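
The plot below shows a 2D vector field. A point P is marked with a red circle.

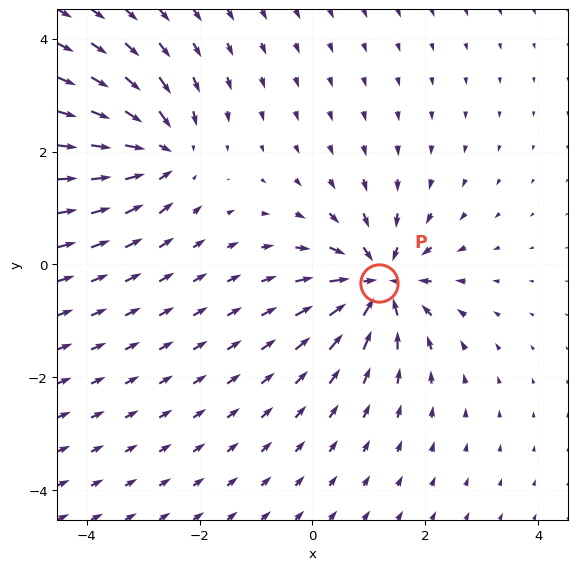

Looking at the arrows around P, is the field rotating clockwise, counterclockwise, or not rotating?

not rotating

Near P at (1.2, -0.3) the arrows show no circulation. The curl there is ≈0.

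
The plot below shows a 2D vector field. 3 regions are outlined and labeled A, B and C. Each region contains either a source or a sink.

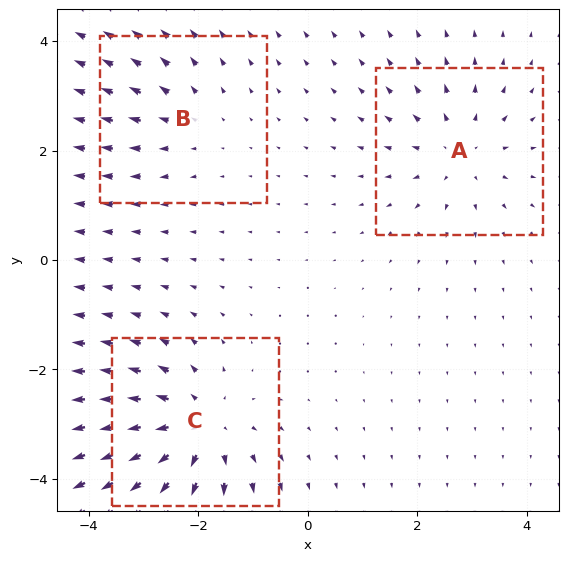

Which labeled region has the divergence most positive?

Divergence at each region's feature centre — A: about +3, B: about +2, C: about +4. Region C is most positive.

C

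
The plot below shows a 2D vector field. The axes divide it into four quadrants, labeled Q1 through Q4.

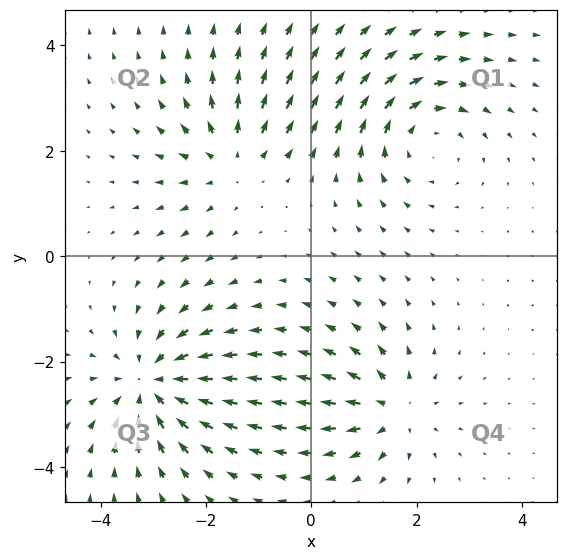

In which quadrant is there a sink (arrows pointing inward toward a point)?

The sink sits at approximately (-3.0, -2.4), which lies in quadrant Q3. The divergence there is about -4, negative as expected for a sink.

Q3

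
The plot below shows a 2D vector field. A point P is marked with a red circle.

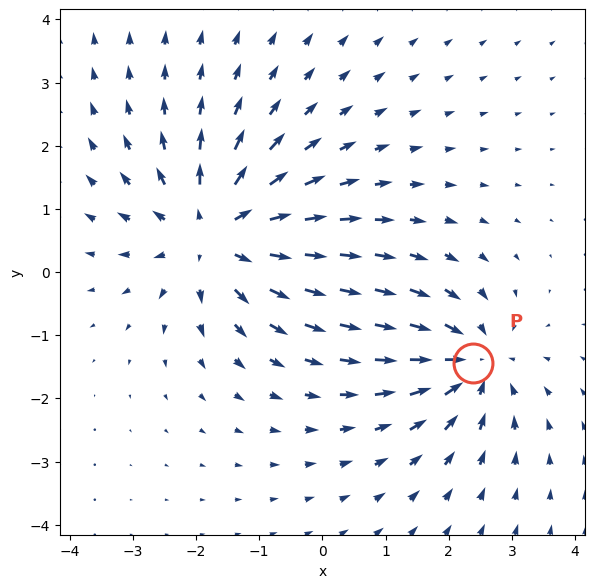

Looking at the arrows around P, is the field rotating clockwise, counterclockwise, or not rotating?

not rotating

Near P at (2.4, -1.4) the arrows show no circulation. The curl there is ≈0.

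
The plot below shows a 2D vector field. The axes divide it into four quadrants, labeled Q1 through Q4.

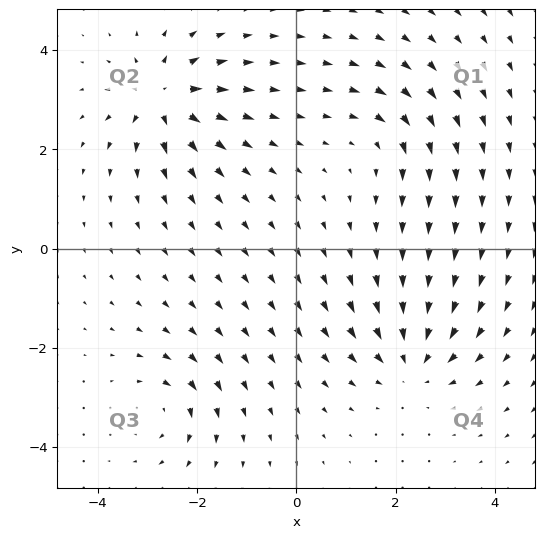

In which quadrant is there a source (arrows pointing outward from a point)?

Q2

The source sits at approximately (-2.7, 3.0), which lies in quadrant Q2. The divergence there is about +7, positive as expected for a source.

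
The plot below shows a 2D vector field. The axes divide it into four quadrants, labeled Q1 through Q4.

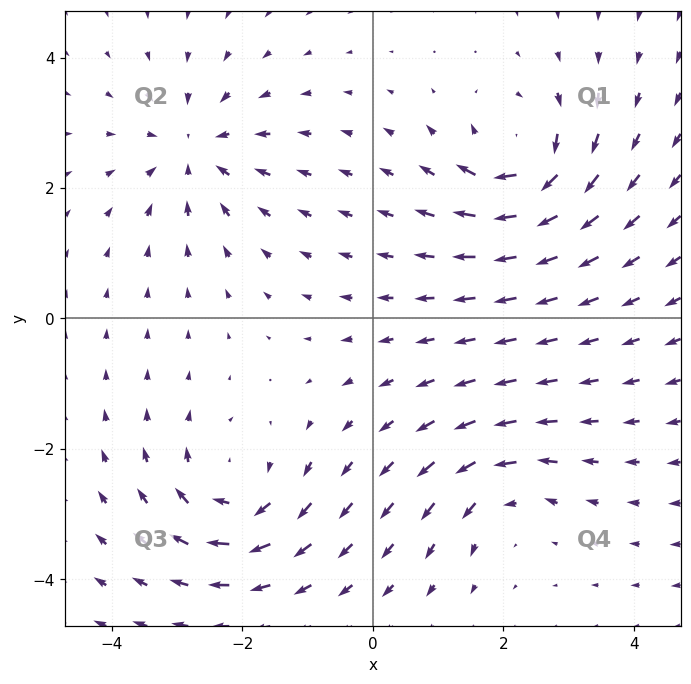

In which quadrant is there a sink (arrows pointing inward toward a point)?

The sink sits at approximately (-2.7, 2.6), which lies in quadrant Q2. The divergence there is about -5, negative as expected for a sink.

Q2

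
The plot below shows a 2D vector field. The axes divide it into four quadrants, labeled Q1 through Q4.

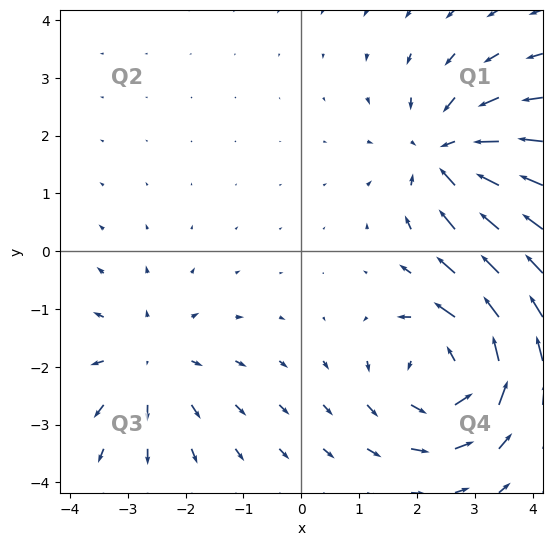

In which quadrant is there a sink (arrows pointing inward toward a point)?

Q1

The sink sits at approximately (2.5, 1.7), which lies in quadrant Q1. The divergence there is about -5, negative as expected for a sink.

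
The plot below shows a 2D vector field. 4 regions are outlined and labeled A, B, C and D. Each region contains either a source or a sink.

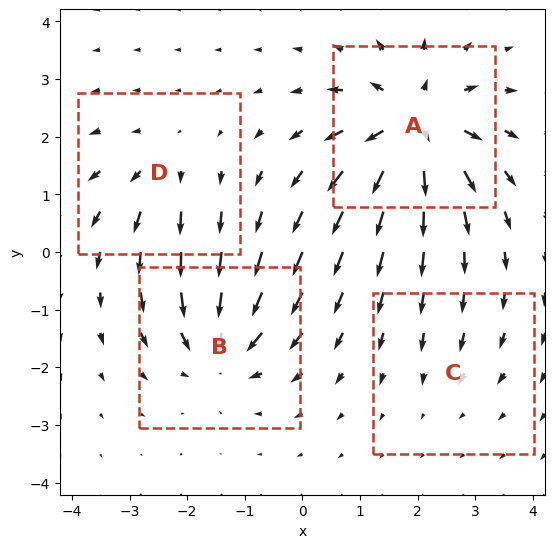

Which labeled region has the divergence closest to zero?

C

Divergence at each region's feature centre — A: about +8, B: about -6, C: about -2, D: about +4. Region C is closest to zero.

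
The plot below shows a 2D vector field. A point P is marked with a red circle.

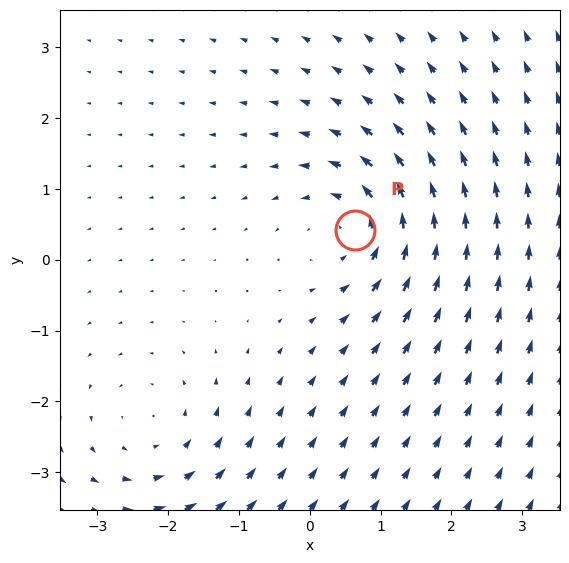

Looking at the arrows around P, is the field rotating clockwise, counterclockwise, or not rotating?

counterclockwise

Near P at (0.6, 0.4) the arrows circulate counterclockwise. The curl (z-component) there is about +5; positive curl means counterclockwise rotation.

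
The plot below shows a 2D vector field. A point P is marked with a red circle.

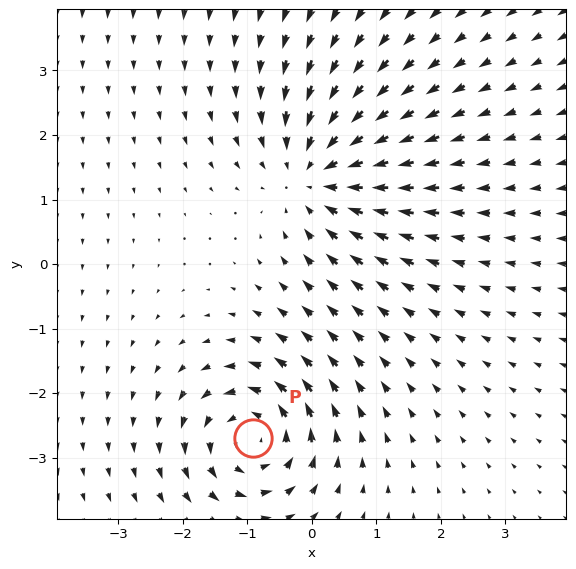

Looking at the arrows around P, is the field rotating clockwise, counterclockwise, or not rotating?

Near P at (-0.9, -2.7) the arrows circulate counterclockwise. The curl (z-component) there is about +5; positive curl means counterclockwise rotation.

counterclockwise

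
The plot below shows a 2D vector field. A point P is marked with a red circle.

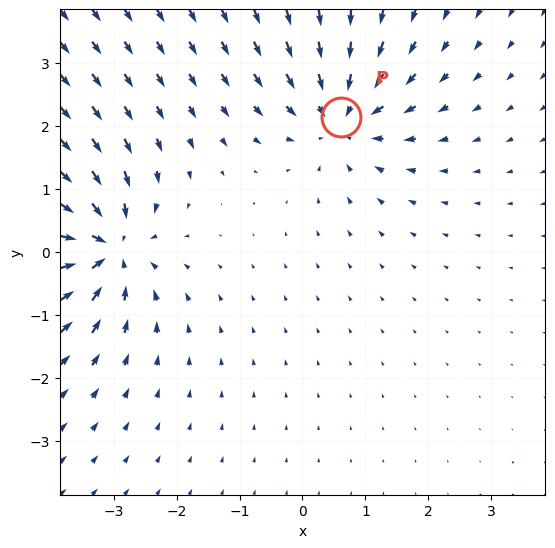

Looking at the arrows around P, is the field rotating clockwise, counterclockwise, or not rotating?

not rotating

Near P at (0.6, 2.1) the arrows show no circulation. The curl there is ≈0.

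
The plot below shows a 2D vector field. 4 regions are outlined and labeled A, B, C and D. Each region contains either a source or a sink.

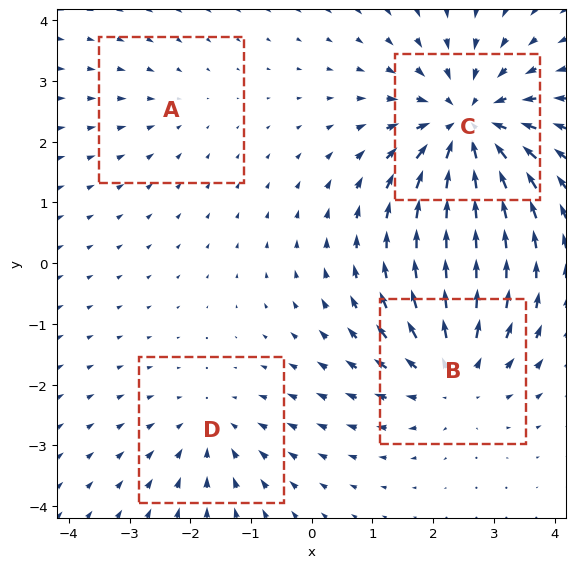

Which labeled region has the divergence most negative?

Divergence at each region's feature centre — A: about -2, B: about +5, C: about -7, D: about -3. Region C is most negative.

C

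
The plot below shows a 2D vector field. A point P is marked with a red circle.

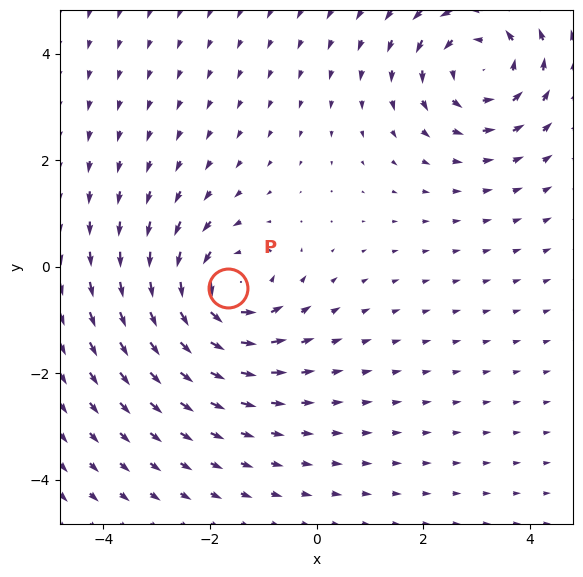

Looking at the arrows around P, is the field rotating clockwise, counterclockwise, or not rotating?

counterclockwise

Near P at (-1.7, -0.4) the arrows circulate counterclockwise. The curl (z-component) there is about +4; positive curl means counterclockwise rotation.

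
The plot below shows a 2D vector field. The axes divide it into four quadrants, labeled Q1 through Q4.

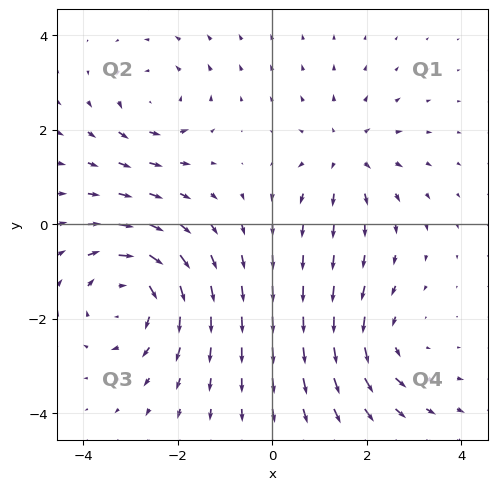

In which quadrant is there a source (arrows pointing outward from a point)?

Q1

The source sits at approximately (1.5, 1.5), which lies in quadrant Q1. The divergence there is about +3, positive as expected for a source.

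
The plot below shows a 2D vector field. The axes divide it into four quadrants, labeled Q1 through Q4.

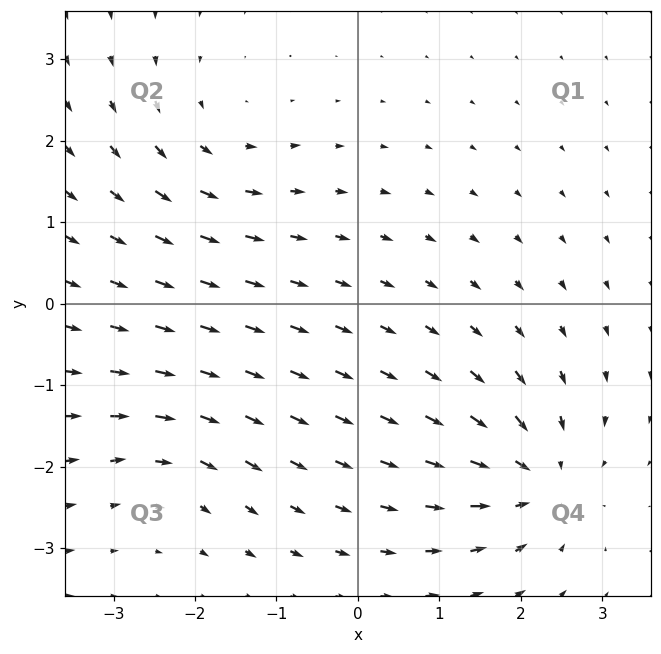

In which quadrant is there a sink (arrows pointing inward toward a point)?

Q4

The sink sits at approximately (2.2, -2.2), which lies in quadrant Q4. The divergence there is about -6, negative as expected for a sink.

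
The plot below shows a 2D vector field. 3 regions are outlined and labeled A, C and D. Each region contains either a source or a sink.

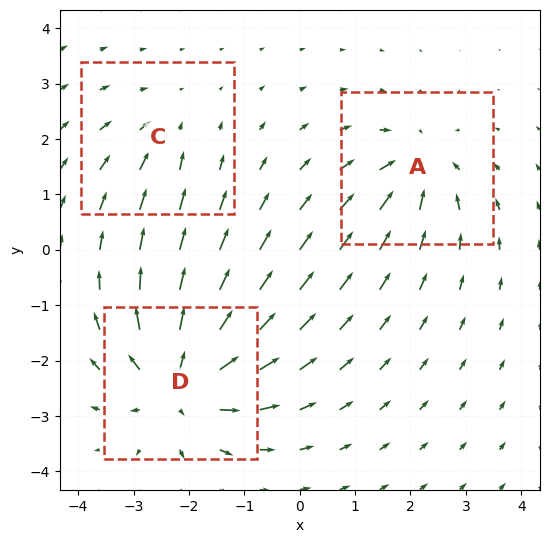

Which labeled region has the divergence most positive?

D

Divergence at each region's feature centre — A: about -4, C: about -2, D: about +5. Region D is most positive.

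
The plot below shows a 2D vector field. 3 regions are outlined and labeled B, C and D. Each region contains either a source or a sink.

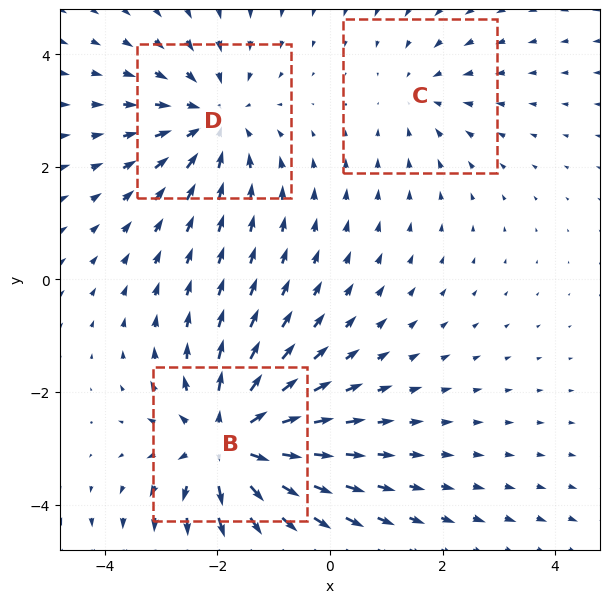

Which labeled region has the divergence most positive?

Divergence at each region's feature centre — B: about +4, C: about -2, D: about -3. Region B is most positive.

B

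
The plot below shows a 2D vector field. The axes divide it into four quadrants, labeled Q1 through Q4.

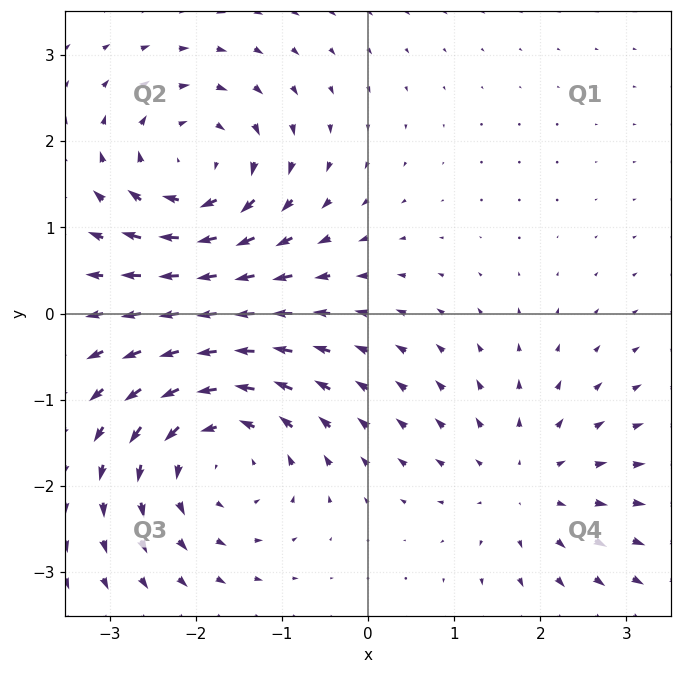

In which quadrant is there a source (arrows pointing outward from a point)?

The source sits at approximately (1.8, -2.0), which lies in quadrant Q4. The divergence there is about +3, positive as expected for a source.

Q4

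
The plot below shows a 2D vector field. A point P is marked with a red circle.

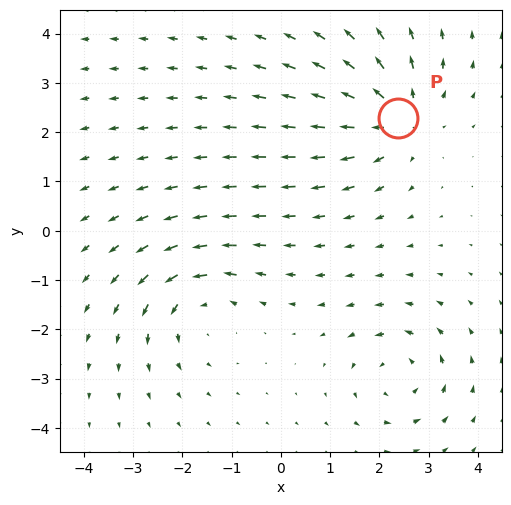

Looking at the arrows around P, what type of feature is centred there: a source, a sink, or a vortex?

source

At P (2.4, 2.3) the arrows spread outward. Divergence about +4, curl ≈0 — positive divergence with near-zero curl is a source.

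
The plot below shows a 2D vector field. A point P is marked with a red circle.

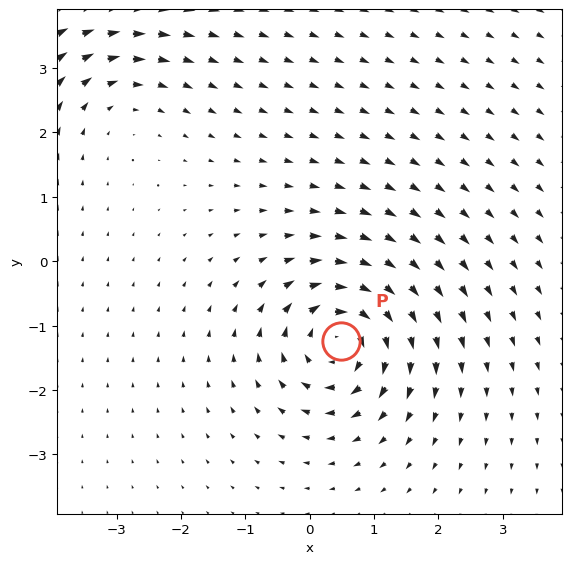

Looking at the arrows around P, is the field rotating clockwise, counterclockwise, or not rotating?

clockwise

Near P at (0.5, -1.2) the arrows circulate clockwise. The curl (z-component) there is about -6; negative curl means clockwise rotation.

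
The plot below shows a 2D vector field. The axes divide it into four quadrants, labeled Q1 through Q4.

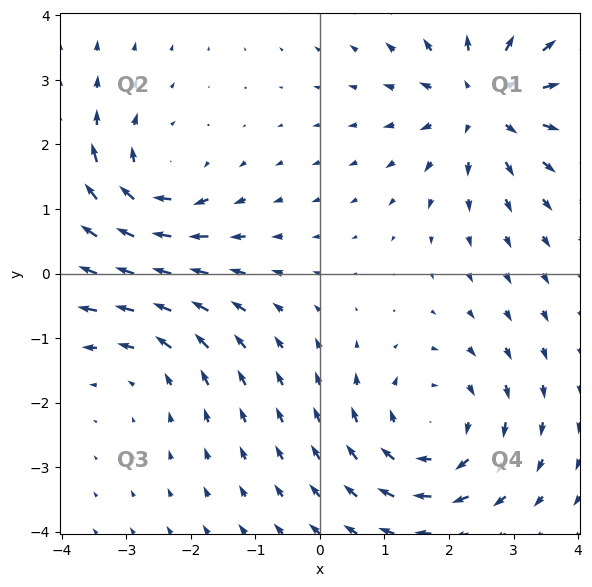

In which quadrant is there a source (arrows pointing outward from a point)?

Q1

The source sits at approximately (2.5, 2.7), which lies in quadrant Q1. The divergence there is about +5, positive as expected for a source.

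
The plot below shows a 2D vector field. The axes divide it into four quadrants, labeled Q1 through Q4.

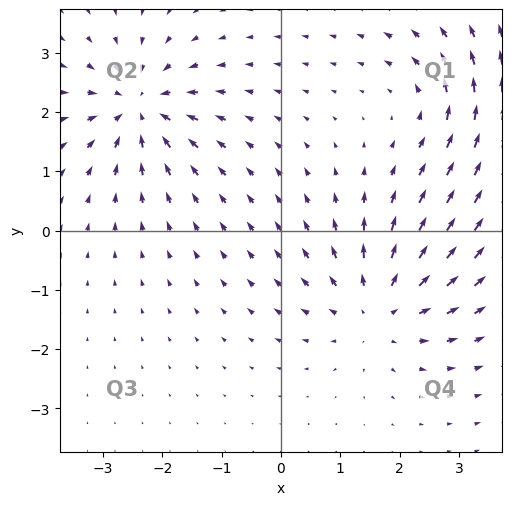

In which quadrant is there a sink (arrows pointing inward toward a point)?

Q2

The sink sits at approximately (-2.4, 2.1), which lies in quadrant Q2. The divergence there is about -6, negative as expected for a sink.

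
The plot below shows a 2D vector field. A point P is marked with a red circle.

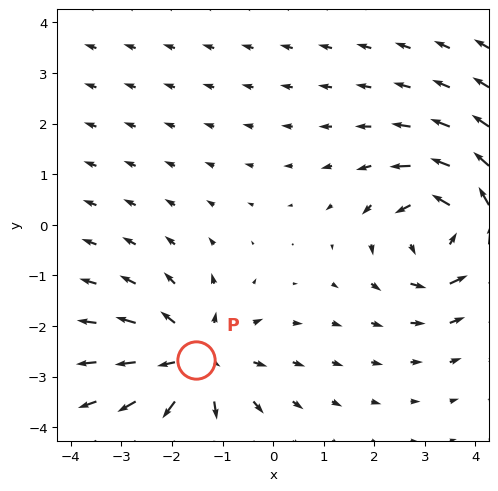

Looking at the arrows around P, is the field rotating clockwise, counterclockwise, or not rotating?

not rotating

Near P at (-1.5, -2.7) the arrows show no circulation. The curl there is ≈0.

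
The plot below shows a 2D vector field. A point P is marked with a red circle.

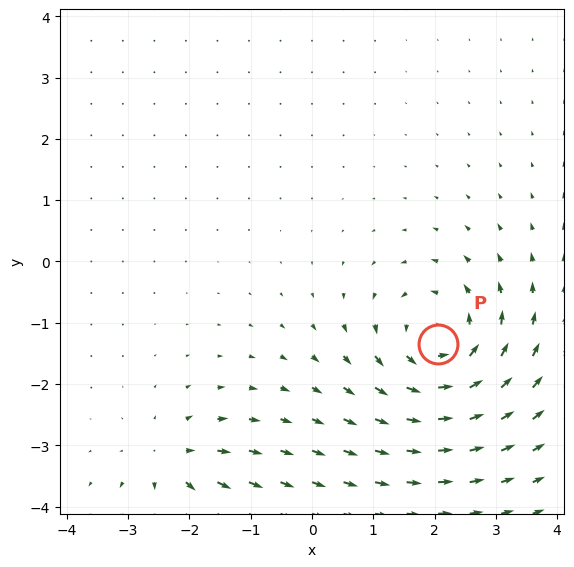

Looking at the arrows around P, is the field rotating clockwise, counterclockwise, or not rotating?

counterclockwise

Near P at (2.1, -1.3) the arrows circulate counterclockwise. The curl (z-component) there is about +5; positive curl means counterclockwise rotation.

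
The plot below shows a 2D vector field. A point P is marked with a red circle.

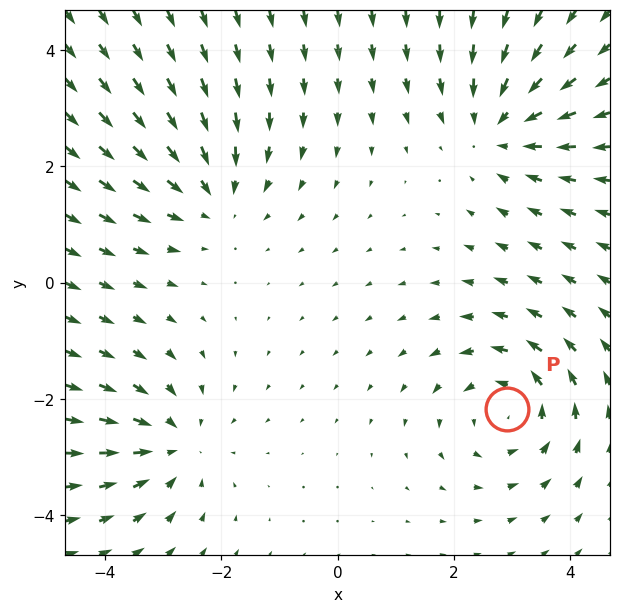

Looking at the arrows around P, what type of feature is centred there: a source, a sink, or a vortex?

At P (2.9, -2.2) the arrows circulate counterclockwise. Divergence ≈0, curl about +4 — near-zero divergence with nonzero curl is a vortex.

vortex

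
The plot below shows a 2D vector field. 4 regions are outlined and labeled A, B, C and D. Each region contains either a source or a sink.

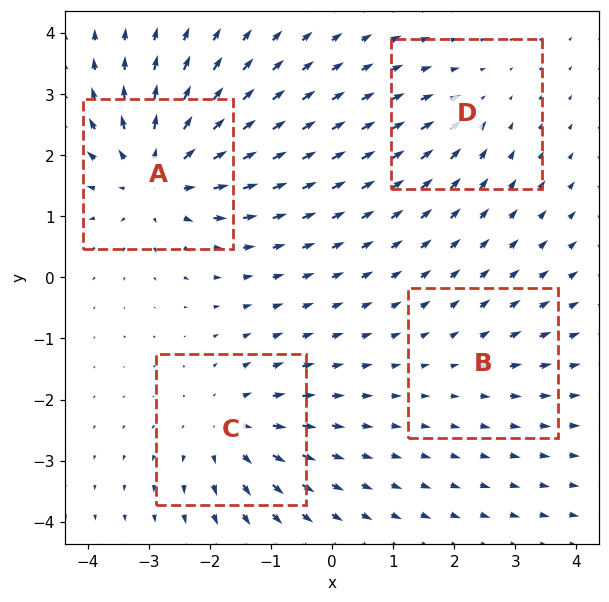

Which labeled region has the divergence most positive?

A

Divergence at each region's feature centre — A: about +7, B: about +2, C: about +5, D: about -3. Region A is most positive.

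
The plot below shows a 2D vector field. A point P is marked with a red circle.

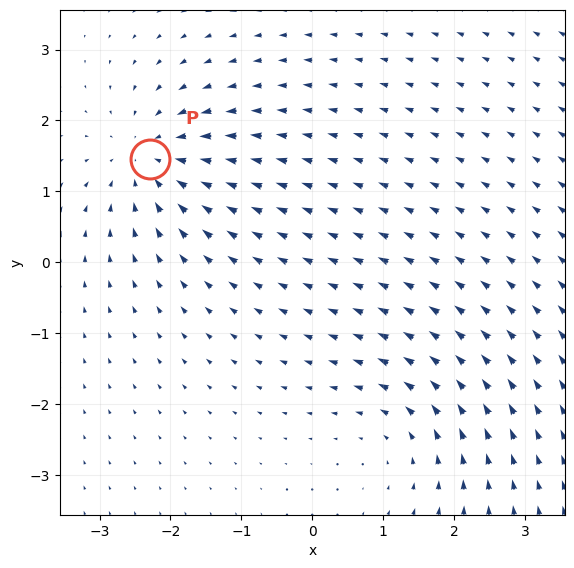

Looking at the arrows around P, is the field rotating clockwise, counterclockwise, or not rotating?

not rotating

Near P at (-2.3, 1.5) the arrows show no circulation. The curl there is ≈0.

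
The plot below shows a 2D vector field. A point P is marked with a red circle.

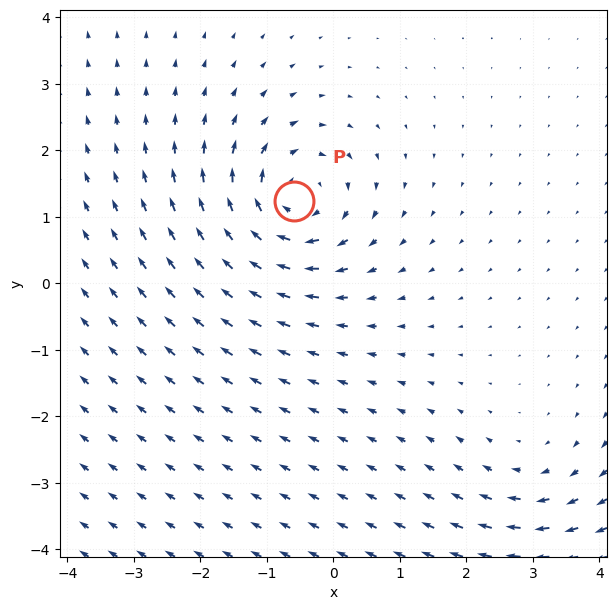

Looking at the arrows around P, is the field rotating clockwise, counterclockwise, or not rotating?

Near P at (-0.6, 1.2) the arrows circulate clockwise. The curl (z-component) there is about -6; negative curl means clockwise rotation.

clockwise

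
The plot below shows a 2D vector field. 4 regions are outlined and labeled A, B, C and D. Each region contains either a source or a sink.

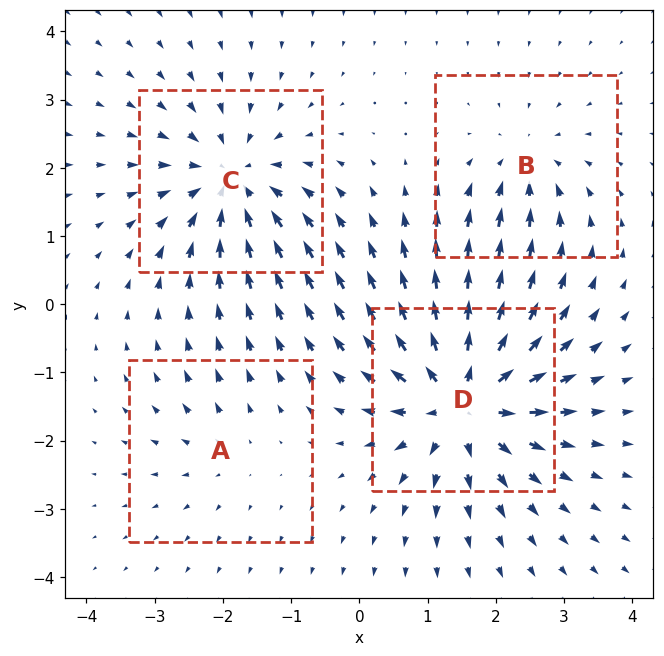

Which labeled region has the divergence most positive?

D

Divergence at each region's feature centre — A: about +2, B: about -4, C: about -6, D: about +7. Region D is most positive.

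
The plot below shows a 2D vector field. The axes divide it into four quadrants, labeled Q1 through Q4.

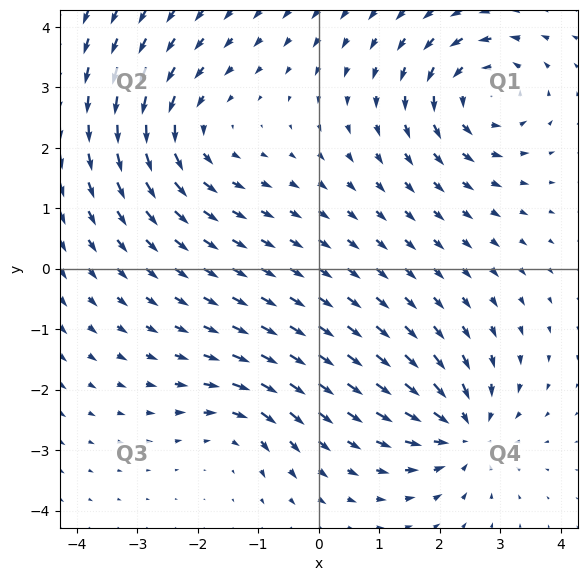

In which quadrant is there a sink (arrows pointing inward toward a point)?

The sink sits at approximately (2.4, -2.7), which lies in quadrant Q4. The divergence there is about -6, negative as expected for a sink.

Q4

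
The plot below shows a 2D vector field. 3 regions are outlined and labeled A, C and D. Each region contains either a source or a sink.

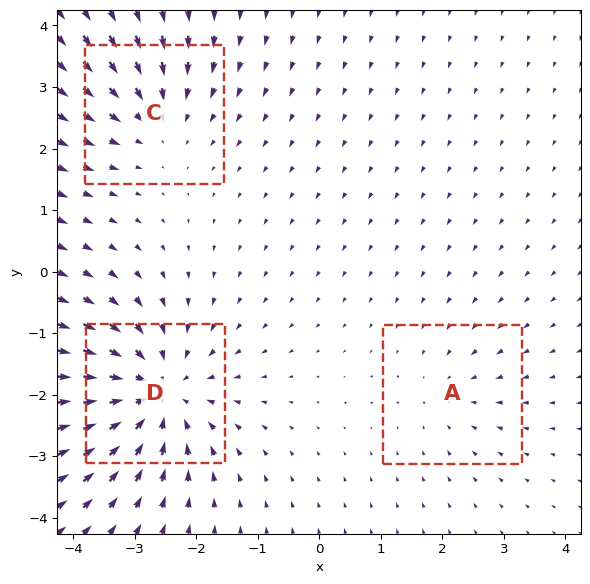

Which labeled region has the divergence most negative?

D

Divergence at each region's feature centre — A: about -2, C: about -3, D: about -5. Region D is most negative.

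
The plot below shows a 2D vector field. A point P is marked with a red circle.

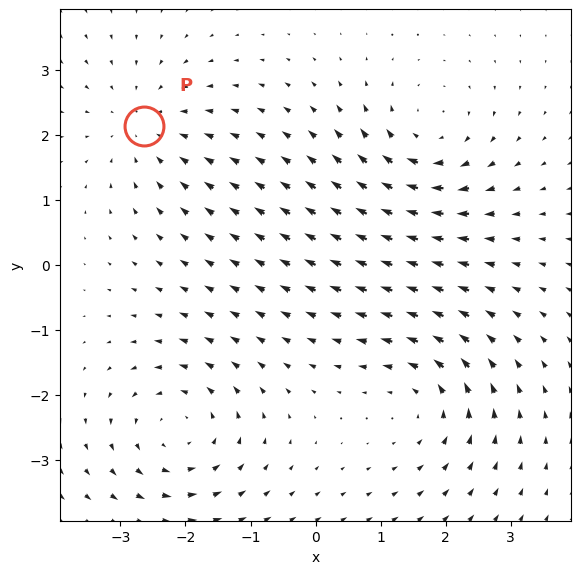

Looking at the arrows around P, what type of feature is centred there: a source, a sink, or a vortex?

At P (-2.6, 2.1) the arrows converge inward. Divergence about -4, curl ≈0 — negative divergence with near-zero curl is a sink.

sink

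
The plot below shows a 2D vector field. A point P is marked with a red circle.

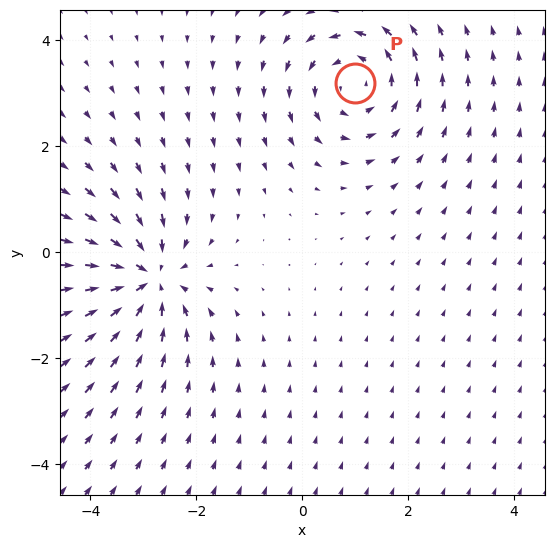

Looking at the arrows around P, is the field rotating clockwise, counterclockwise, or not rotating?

counterclockwise

Near P at (1.0, 3.2) the arrows circulate counterclockwise. The curl (z-component) there is about +4; positive curl means counterclockwise rotation.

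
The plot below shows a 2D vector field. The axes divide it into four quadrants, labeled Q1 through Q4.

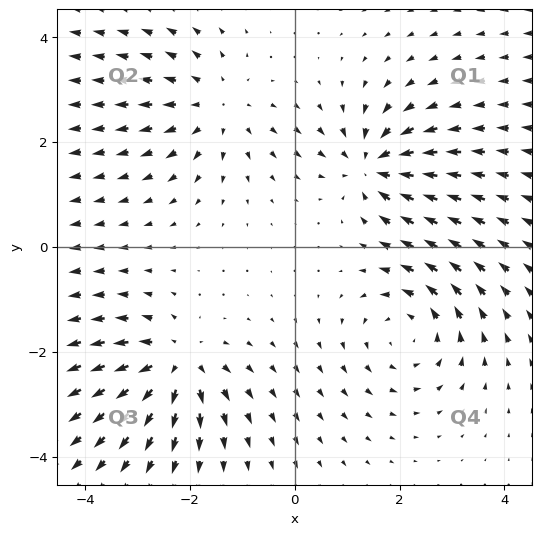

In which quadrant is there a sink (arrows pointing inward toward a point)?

The sink sits at approximately (1.5, 1.5), which lies in quadrant Q1. The divergence there is about -5, negative as expected for a sink.

Q1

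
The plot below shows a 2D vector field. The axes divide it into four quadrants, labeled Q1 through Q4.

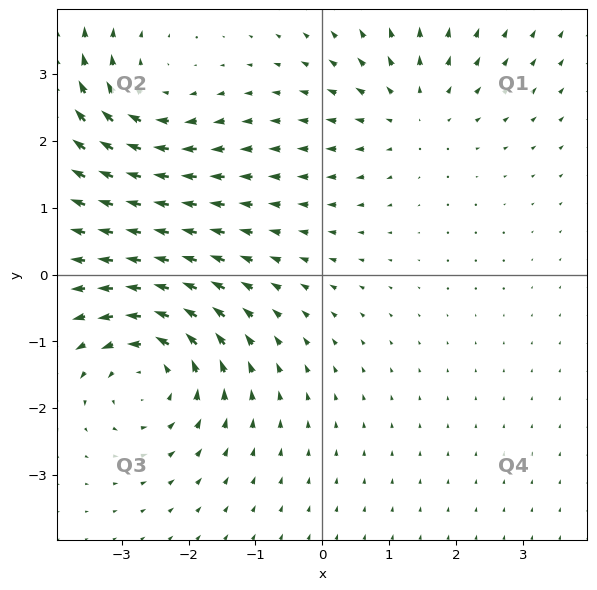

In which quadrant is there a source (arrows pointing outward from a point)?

Q1

The source sits at approximately (1.4, 2.4), which lies in quadrant Q1. The divergence there is about +3, positive as expected for a source.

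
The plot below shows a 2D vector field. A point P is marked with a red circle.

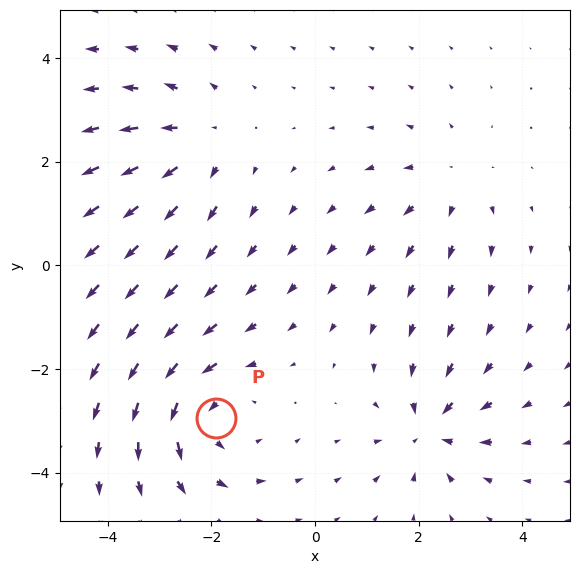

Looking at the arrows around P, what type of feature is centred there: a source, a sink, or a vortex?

vortex

At P (-1.9, -3.0) the arrows circulate counterclockwise. Divergence ≈0, curl about +4 — near-zero divergence with nonzero curl is a vortex.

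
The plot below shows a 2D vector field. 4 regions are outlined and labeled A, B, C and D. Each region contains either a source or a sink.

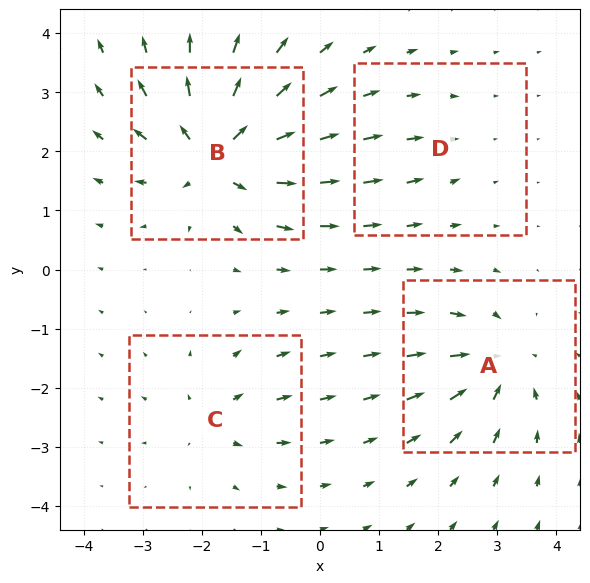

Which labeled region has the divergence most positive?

B

Divergence at each region's feature centre — A: about -6, B: about +9, C: about +4, D: about -2. Region B is most positive.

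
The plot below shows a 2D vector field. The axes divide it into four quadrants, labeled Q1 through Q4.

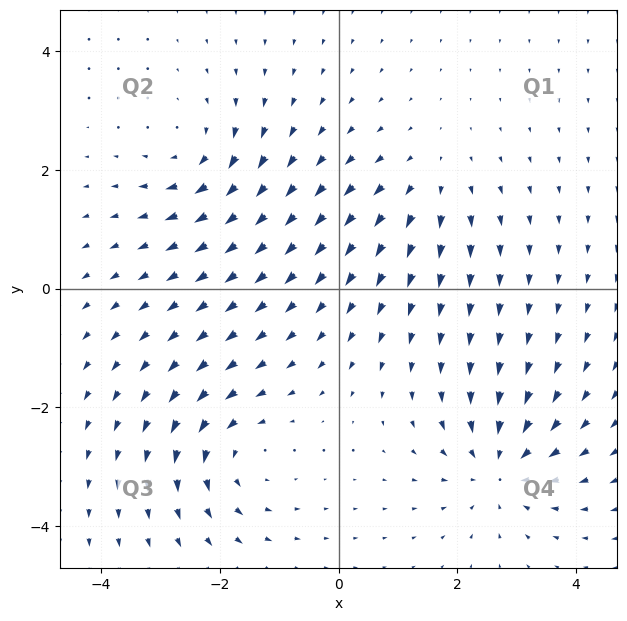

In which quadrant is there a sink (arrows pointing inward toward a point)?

Q4

The sink sits at approximately (2.7, -3.0), which lies in quadrant Q4. The divergence there is about -5, negative as expected for a sink.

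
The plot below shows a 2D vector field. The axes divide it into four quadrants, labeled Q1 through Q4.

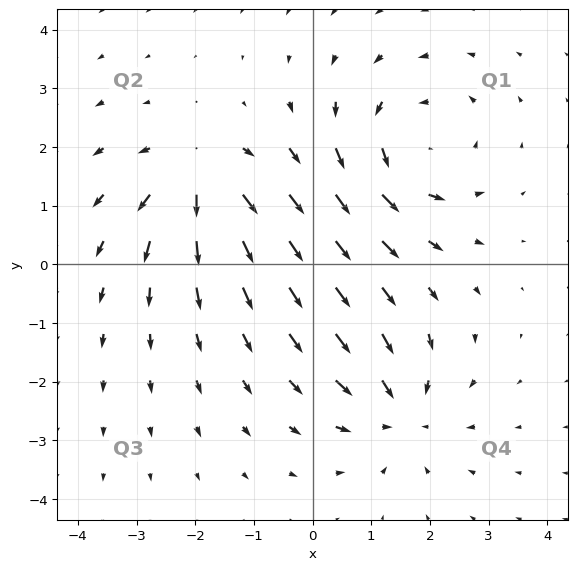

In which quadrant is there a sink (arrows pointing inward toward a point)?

Q4

The sink sits at approximately (1.5, -2.5), which lies in quadrant Q4. The divergence there is about -3, negative as expected for a sink.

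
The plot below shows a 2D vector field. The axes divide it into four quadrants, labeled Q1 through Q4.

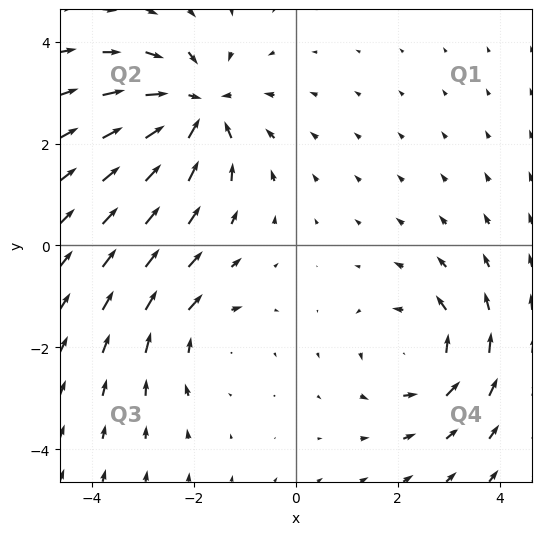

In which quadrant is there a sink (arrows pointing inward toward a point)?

Q2

The sink sits at approximately (-1.9, 2.7), which lies in quadrant Q2. The divergence there is about -5, negative as expected for a sink.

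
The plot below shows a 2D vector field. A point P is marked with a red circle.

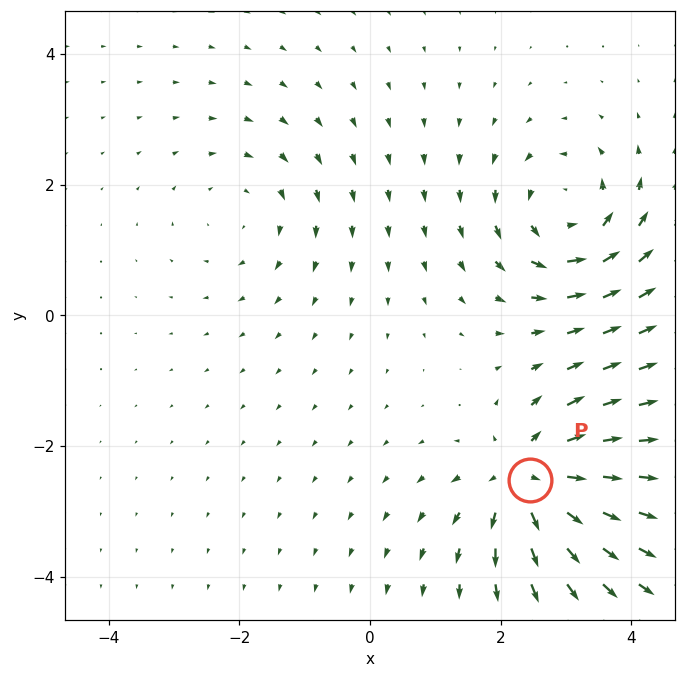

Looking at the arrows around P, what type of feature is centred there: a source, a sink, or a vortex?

At P (2.5, -2.5) the arrows spread outward. Divergence about +6, curl ≈0 — positive divergence with near-zero curl is a source.

source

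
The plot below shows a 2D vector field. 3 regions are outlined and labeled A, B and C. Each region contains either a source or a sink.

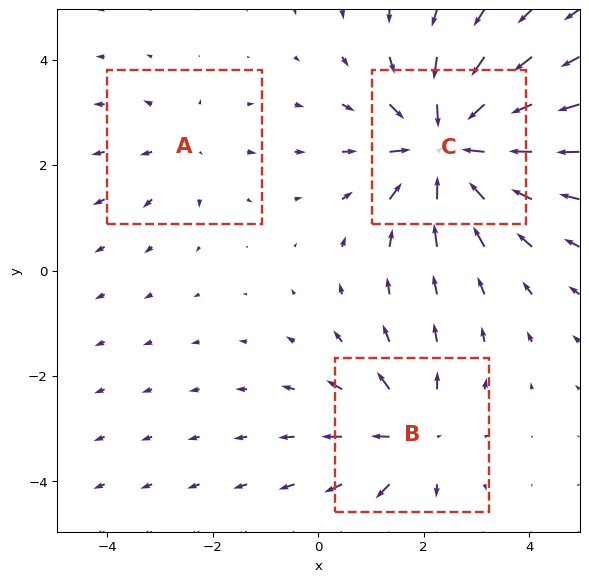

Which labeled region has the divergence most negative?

C

Divergence at each region's feature centre — A: about +2, B: about +3, C: about -6. Region C is most negative.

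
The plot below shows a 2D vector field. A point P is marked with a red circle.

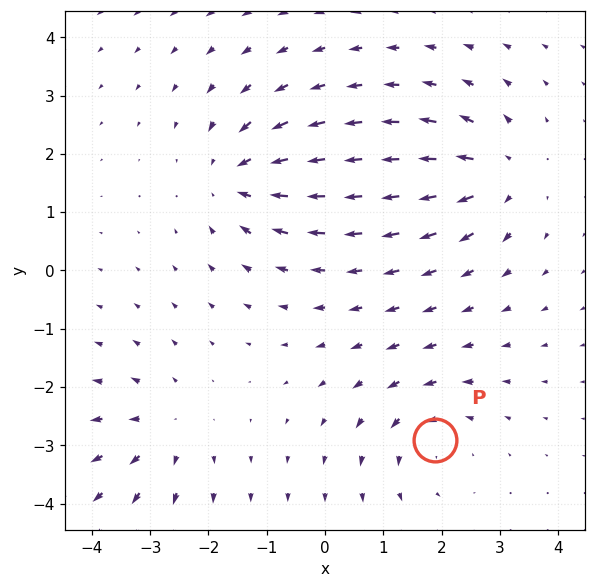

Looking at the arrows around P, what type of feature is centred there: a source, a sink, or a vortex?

At P (1.9, -2.9) the arrows circulate counterclockwise. Divergence ≈0, curl about +3 — near-zero divergence with nonzero curl is a vortex.

vortex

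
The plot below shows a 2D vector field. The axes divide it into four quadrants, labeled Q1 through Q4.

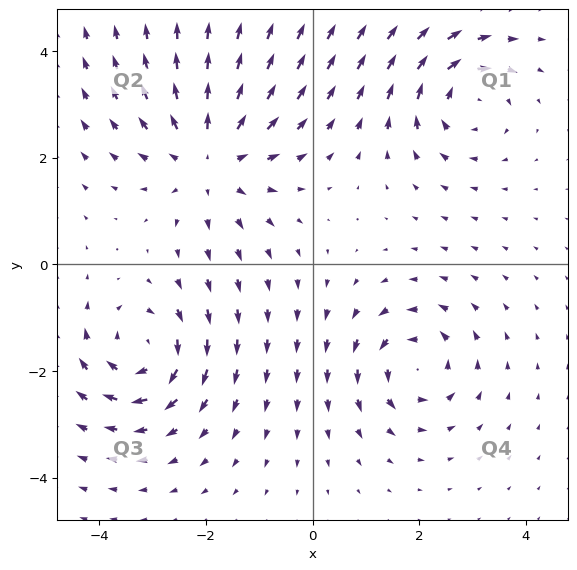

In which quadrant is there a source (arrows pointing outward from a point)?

The source sits at approximately (-1.9, 2.0), which lies in quadrant Q2. The divergence there is about +4, positive as expected for a source.

Q2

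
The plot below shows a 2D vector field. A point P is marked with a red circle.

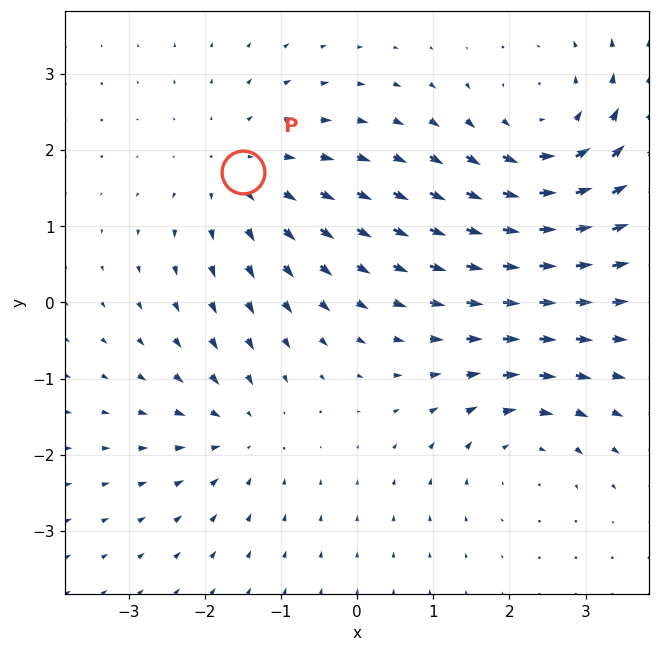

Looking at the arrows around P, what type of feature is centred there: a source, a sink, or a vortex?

source

At P (-1.5, 1.7) the arrows spread outward. Divergence about +3, curl ≈0 — positive divergence with near-zero curl is a source.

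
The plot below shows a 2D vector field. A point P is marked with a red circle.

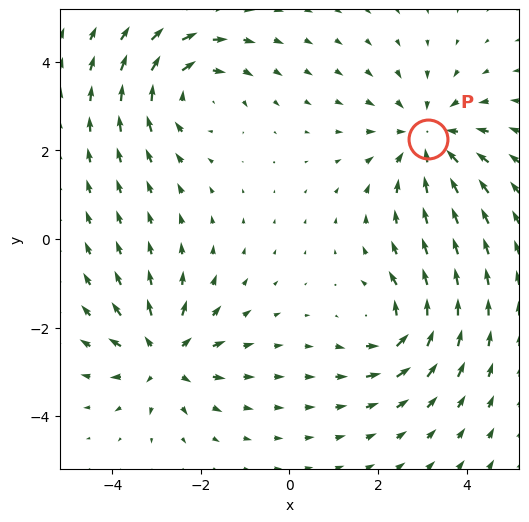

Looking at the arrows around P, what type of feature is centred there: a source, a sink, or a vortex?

sink

At P (3.1, 2.3) the arrows converge inward. Divergence about -3, curl ≈0 — negative divergence with near-zero curl is a sink.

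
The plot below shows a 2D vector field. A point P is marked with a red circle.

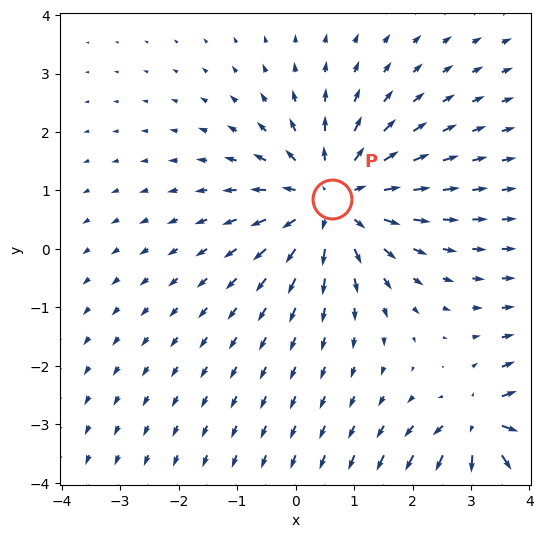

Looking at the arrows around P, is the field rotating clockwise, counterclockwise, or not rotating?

Near P at (0.6, 0.8) the arrows show no circulation. The curl there is ≈0.

not rotating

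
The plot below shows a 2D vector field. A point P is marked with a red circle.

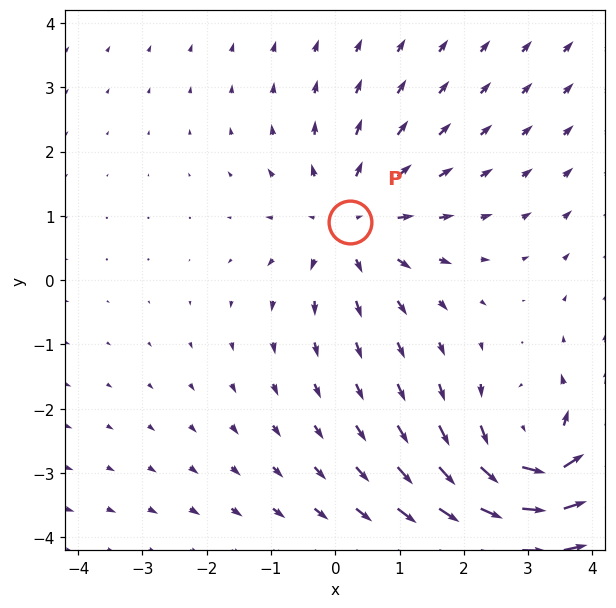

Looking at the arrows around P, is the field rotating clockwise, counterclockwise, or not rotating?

not rotating

Near P at (0.2, 0.9) the arrows show no circulation. The curl there is ≈0.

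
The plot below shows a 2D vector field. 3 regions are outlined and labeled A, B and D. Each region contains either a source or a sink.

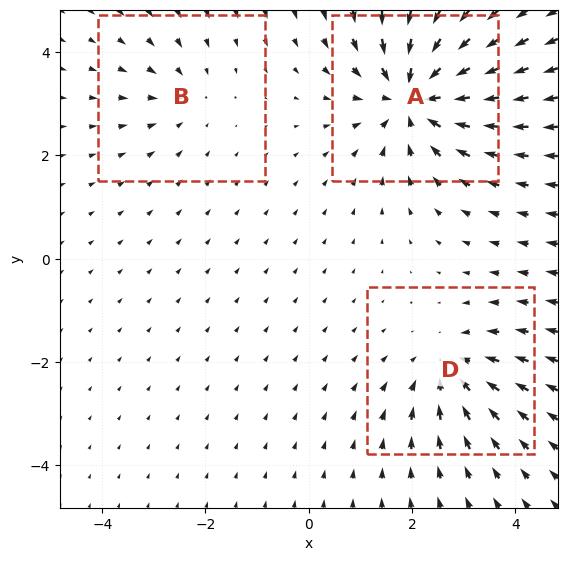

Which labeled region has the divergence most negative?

A

Divergence at each region's feature centre — A: about -5, B: about -2, D: about -3. Region A is most negative.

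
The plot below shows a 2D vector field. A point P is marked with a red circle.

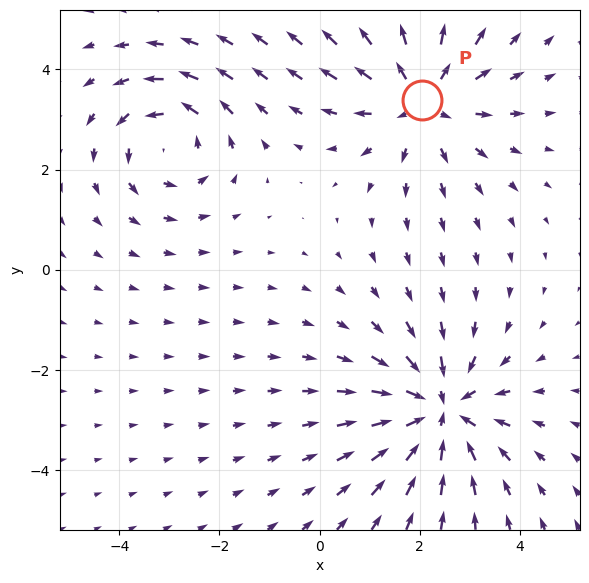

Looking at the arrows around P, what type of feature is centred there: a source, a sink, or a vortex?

source

At P (2.0, 3.4) the arrows spread outward. Divergence about +3, curl ≈0 — positive divergence with near-zero curl is a source.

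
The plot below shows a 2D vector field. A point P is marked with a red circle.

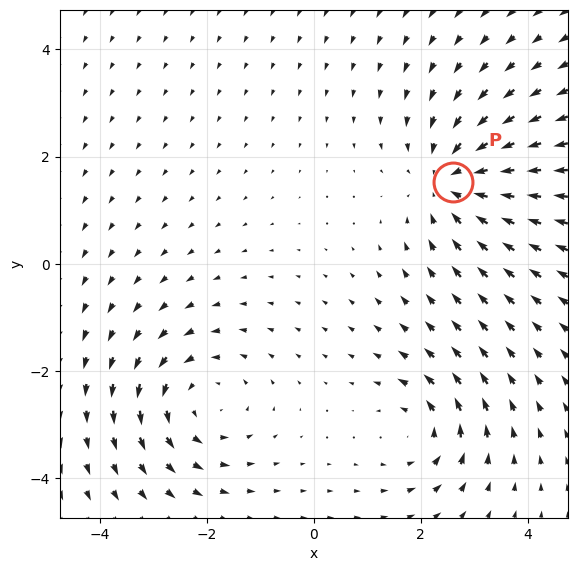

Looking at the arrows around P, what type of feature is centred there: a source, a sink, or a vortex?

At P (2.6, 1.5) the arrows converge inward. Divergence about -5, curl ≈0 — negative divergence with near-zero curl is a sink.

sink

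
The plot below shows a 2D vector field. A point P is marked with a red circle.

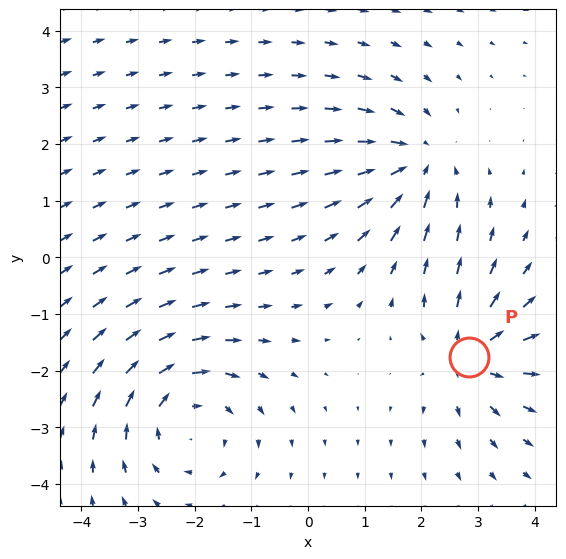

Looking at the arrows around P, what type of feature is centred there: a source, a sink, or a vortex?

source

At P (2.8, -1.8) the arrows spread outward. Divergence about +4, curl ≈0 — positive divergence with near-zero curl is a source.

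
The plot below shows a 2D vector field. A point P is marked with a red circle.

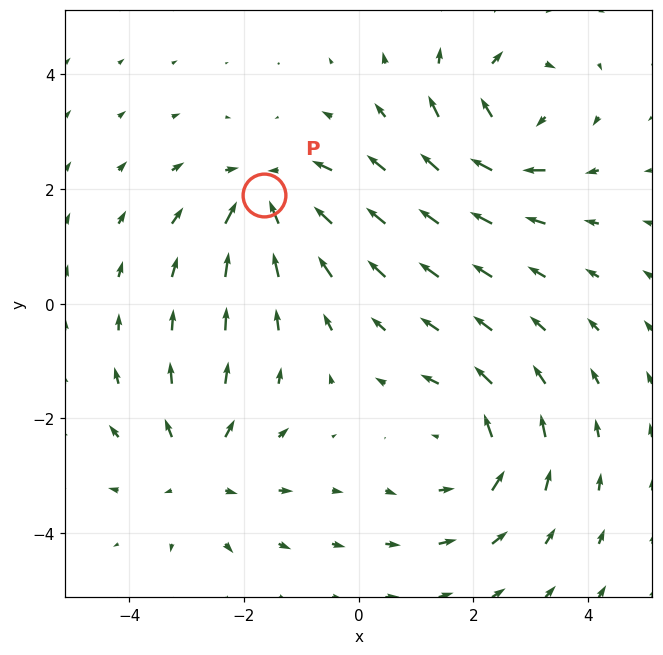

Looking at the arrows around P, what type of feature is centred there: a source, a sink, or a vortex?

sink

At P (-1.6, 1.9) the arrows converge inward. Divergence about -5, curl ≈0 — negative divergence with near-zero curl is a sink.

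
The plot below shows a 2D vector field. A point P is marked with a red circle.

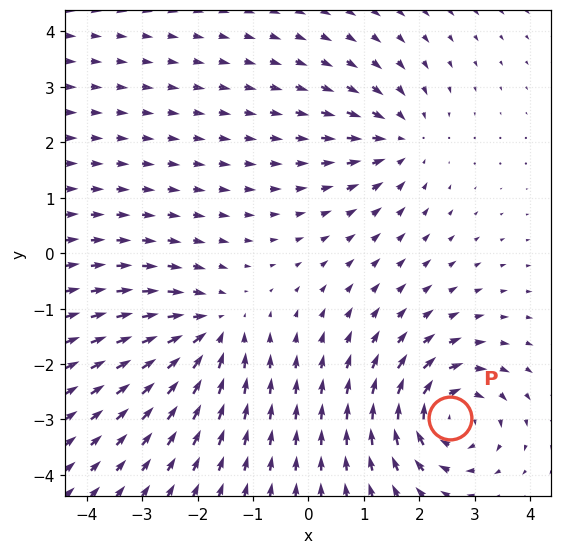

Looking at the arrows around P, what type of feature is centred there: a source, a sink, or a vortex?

At P (2.5, -3.0) the arrows circulate clockwise. Divergence ≈0, curl about -6 — near-zero divergence with nonzero curl is a vortex.

vortex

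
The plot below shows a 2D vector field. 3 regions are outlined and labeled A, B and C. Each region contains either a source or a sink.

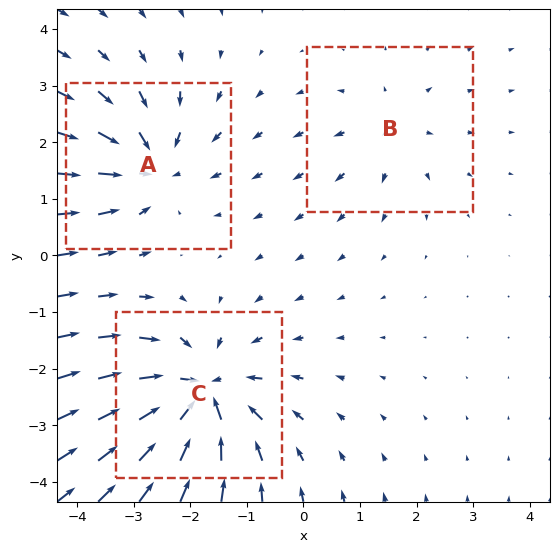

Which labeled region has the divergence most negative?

C

Divergence at each region's feature centre — A: about -4, B: about +2, C: about -6. Region C is most negative.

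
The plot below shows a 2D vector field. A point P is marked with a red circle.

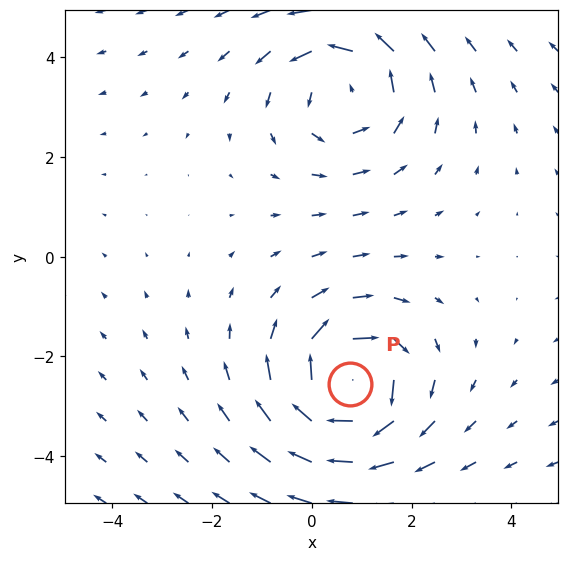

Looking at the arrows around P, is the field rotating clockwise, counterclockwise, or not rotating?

clockwise

Near P at (0.8, -2.6) the arrows circulate clockwise. The curl (z-component) there is about -5; negative curl means clockwise rotation.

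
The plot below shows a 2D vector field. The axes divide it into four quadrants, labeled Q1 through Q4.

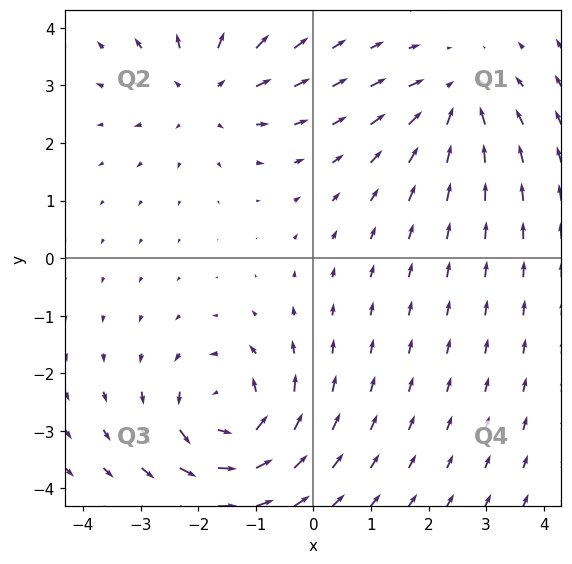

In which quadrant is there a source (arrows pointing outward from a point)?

Q2

The source sits at approximately (-1.9, 2.9), which lies in quadrant Q2. The divergence there is about +3, positive as expected for a source.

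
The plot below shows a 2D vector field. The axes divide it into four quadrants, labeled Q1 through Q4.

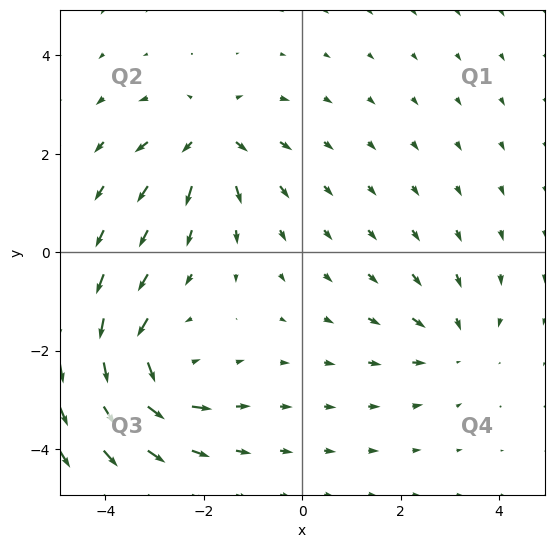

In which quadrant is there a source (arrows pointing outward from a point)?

Q2

The source sits at approximately (-1.9, 2.3), which lies in quadrant Q2. The divergence there is about +4, positive as expected for a source.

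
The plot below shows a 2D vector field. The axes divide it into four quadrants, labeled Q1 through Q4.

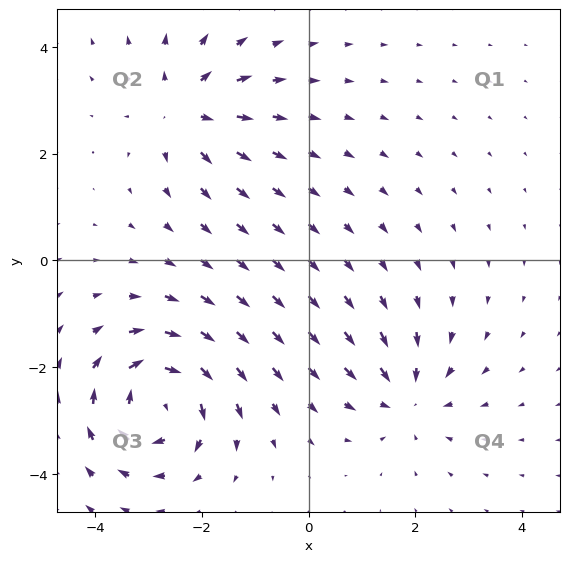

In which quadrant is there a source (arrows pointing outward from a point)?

The source sits at approximately (-2.3, 2.8), which lies in quadrant Q2. The divergence there is about +4, positive as expected for a source.

Q2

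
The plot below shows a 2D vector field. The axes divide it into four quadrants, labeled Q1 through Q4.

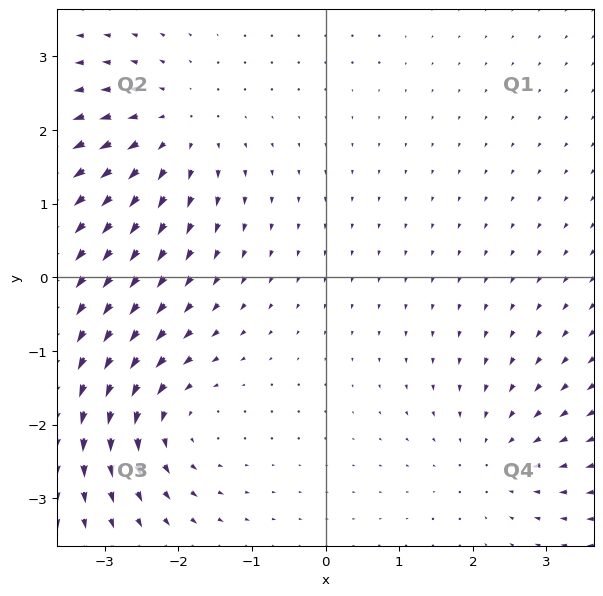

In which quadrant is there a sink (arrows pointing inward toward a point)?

Q4

The sink sits at approximately (2.3, -2.5), which lies in quadrant Q4. The divergence there is about -3, negative as expected for a sink.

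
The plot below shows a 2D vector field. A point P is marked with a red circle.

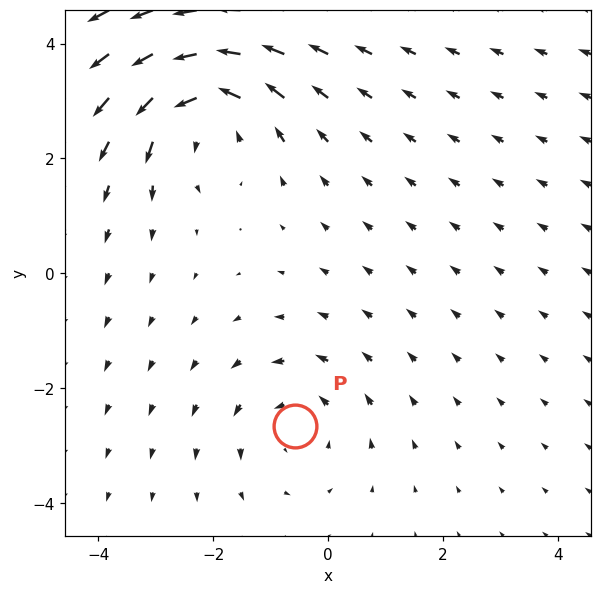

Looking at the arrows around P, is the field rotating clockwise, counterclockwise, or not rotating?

counterclockwise

Near P at (-0.6, -2.7) the arrows circulate counterclockwise. The curl (z-component) there is about +2; positive curl means counterclockwise rotation.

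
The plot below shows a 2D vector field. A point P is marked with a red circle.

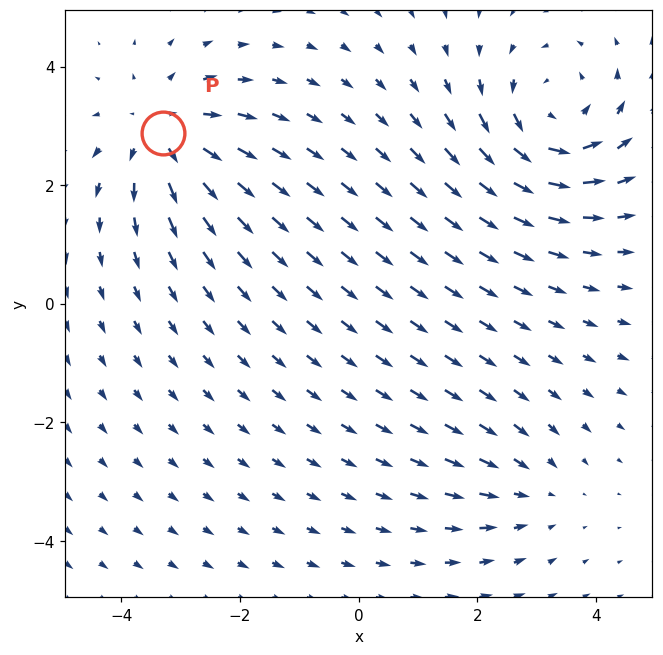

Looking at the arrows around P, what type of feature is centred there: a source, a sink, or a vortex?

source

At P (-3.3, 2.9) the arrows spread outward. Divergence about +4, curl ≈0 — positive divergence with near-zero curl is a source.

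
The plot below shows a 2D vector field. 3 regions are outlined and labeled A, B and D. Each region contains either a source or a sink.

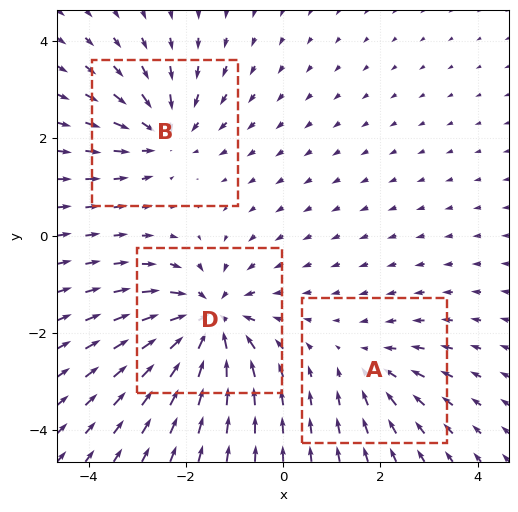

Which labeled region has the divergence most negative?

D

Divergence at each region's feature centre — A: about -2, B: about -3, D: about -5. Region D is most negative.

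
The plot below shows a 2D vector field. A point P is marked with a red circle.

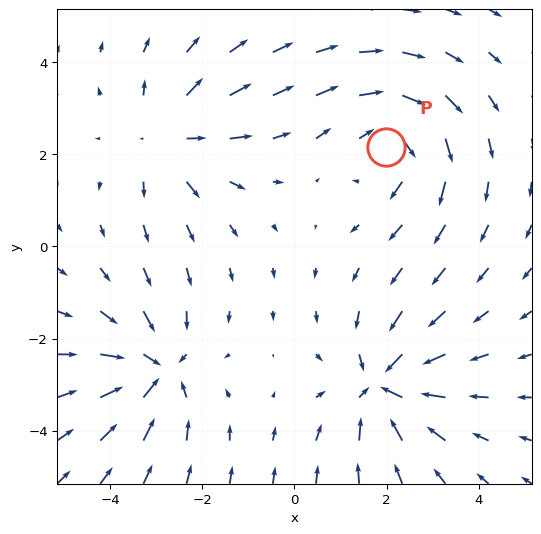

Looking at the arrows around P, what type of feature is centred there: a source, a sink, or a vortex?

vortex

At P (2.0, 2.2) the arrows circulate clockwise. Divergence ≈0, curl about -4 — near-zero divergence with nonzero curl is a vortex.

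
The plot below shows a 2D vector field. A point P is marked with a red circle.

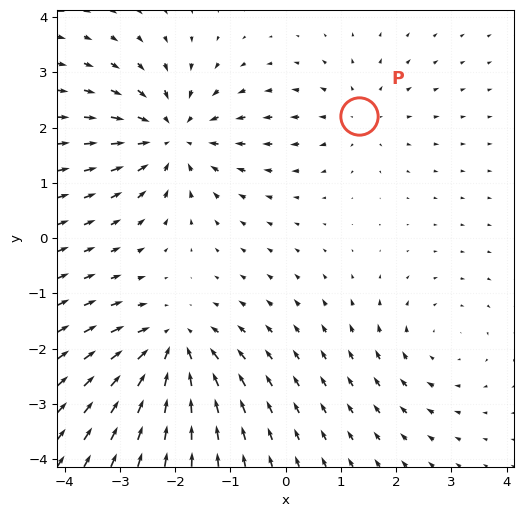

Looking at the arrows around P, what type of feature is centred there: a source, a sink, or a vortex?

At P (1.3, 2.2) the arrows spread outward. Divergence about +3, curl ≈0 — positive divergence with near-zero curl is a source.

source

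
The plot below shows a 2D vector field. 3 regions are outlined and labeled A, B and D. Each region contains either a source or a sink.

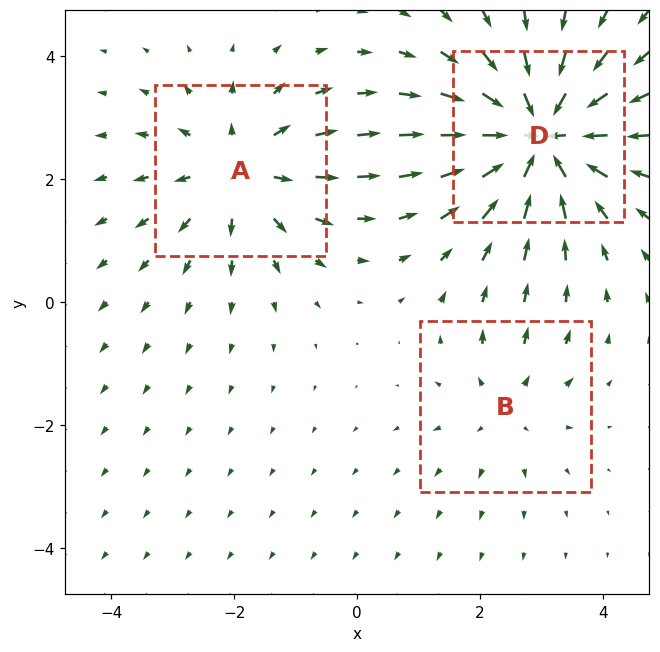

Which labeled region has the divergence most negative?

D

Divergence at each region's feature centre — A: about +3, B: about +2, D: about -5. Region D is most negative.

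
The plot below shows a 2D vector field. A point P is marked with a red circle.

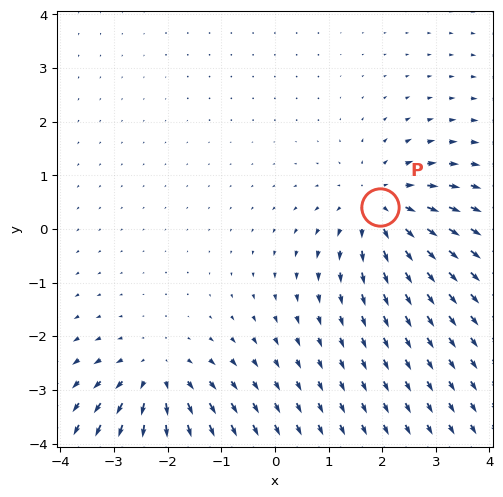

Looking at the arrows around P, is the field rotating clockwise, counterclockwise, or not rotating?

not rotating

Near P at (2.0, 0.4) the arrows show no circulation. The curl there is ≈0.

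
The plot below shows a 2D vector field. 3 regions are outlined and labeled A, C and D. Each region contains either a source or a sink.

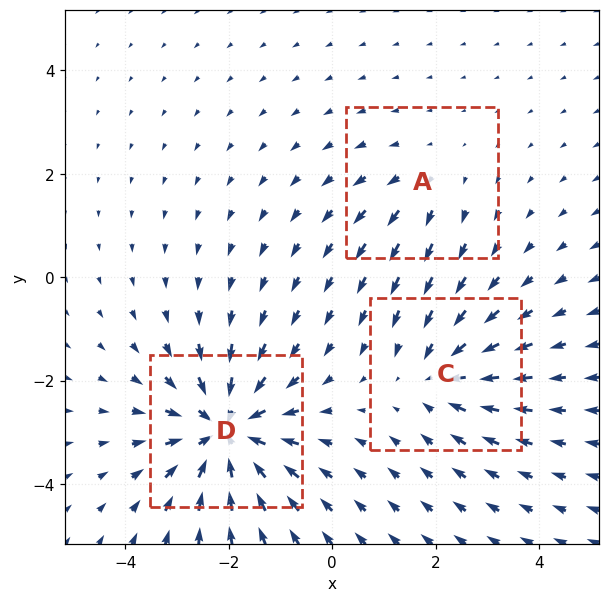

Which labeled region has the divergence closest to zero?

Divergence at each region's feature centre — A: about +2, C: about -3, D: about -5. Region A is closest to zero.

A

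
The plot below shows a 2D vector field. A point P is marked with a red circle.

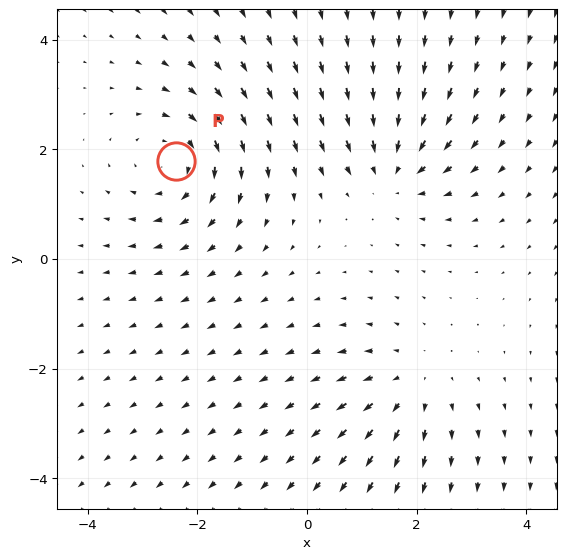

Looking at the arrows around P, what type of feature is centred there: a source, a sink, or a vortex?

vortex

At P (-2.4, 1.8) the arrows circulate clockwise. Divergence ≈0, curl about -3 — near-zero divergence with nonzero curl is a vortex.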